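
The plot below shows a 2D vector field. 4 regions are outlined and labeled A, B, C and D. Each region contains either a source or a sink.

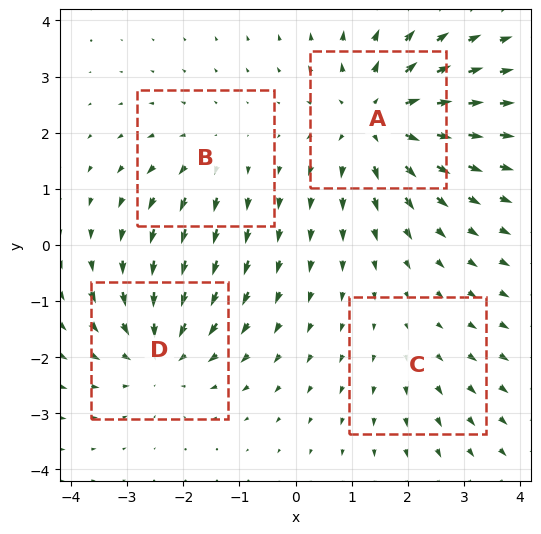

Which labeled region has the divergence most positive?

Divergence at each region's feature centre — A: about +6, B: about +3, C: about +2, D: about -5. Region A is most positive.

A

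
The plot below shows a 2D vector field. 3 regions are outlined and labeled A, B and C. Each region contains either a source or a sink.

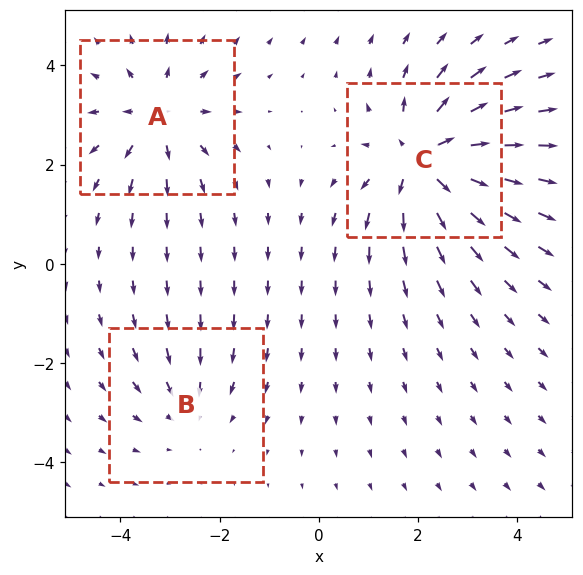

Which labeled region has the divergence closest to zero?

Divergence at each region's feature centre — A: about +4, B: about -2, C: about +6. Region B is closest to zero.

B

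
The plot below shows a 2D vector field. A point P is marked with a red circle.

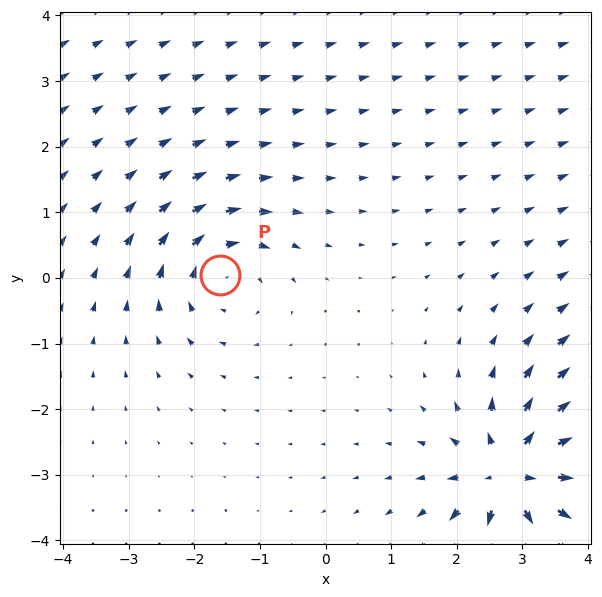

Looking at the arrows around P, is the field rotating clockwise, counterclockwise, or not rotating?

Near P at (-1.6, 0.0) the arrows circulate clockwise. The curl (z-component) there is about -4; negative curl means clockwise rotation.

clockwise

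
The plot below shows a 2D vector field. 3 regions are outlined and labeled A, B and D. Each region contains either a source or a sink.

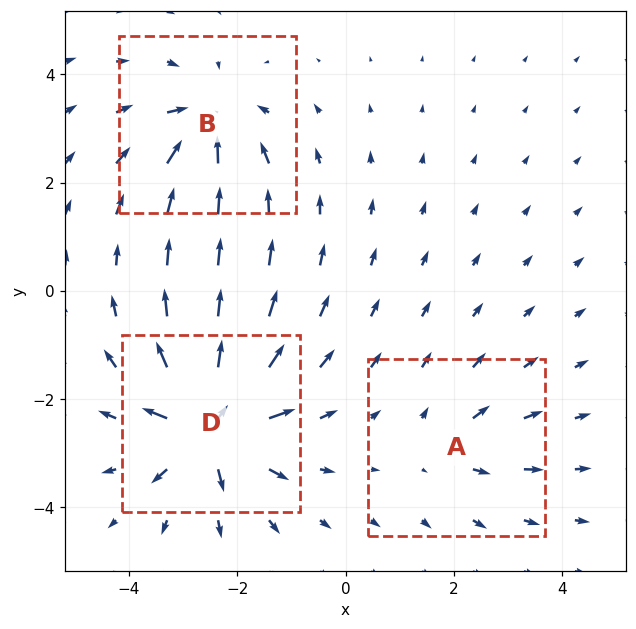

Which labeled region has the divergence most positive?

D

Divergence at each region's feature centre — A: about +2, B: about -4, D: about +7. Region D is most positive.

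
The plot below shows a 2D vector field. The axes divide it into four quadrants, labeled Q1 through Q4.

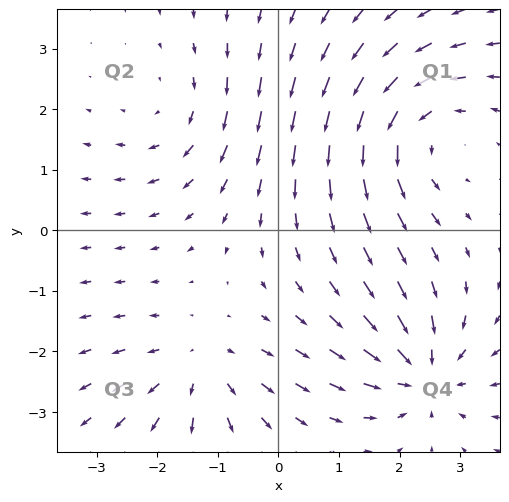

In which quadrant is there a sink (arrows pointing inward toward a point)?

The sink sits at approximately (2.4, -2.4), which lies in quadrant Q4. The divergence there is about -5, negative as expected for a sink.

Q4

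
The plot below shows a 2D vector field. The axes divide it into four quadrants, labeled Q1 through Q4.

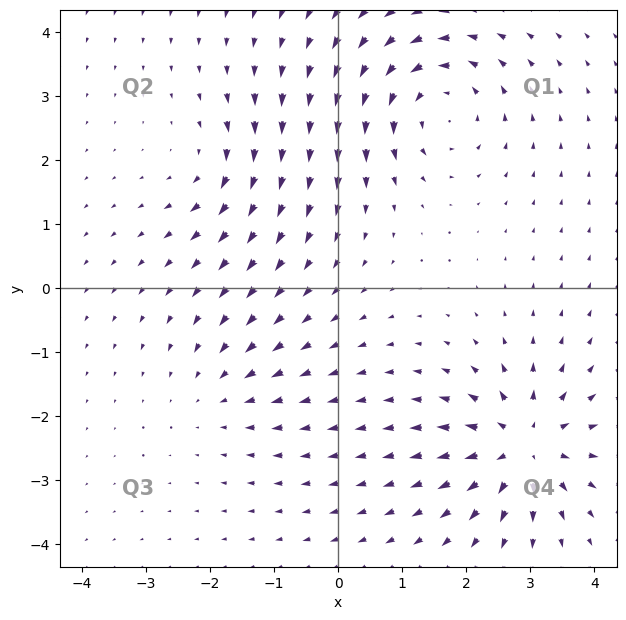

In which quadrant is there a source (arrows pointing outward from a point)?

The source sits at approximately (2.9, -2.5), which lies in quadrant Q4. The divergence there is about +6, positive as expected for a source.

Q4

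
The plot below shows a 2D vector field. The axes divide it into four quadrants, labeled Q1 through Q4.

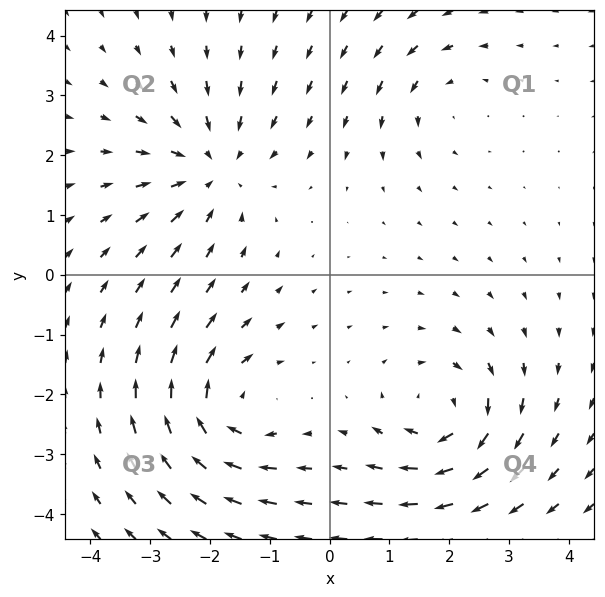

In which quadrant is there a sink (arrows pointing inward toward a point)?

Q2

The sink sits at approximately (-2.0, 1.8), which lies in quadrant Q2. The divergence there is about -4, negative as expected for a sink.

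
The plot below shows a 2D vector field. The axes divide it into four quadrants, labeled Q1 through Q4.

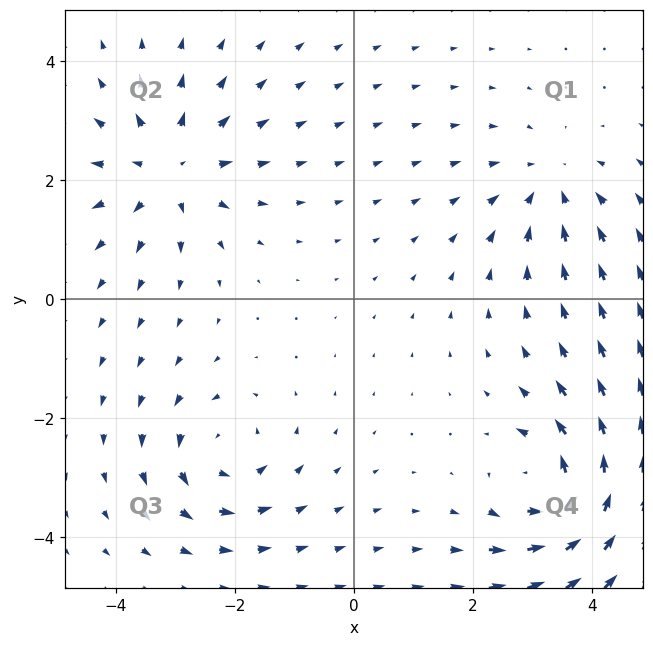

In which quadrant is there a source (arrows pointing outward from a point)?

The source sits at approximately (-3.1, 2.2), which lies in quadrant Q2. The divergence there is about +4, positive as expected for a source.

Q2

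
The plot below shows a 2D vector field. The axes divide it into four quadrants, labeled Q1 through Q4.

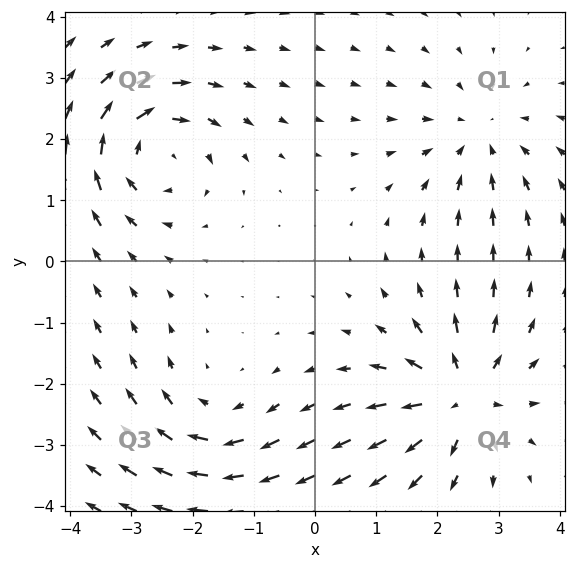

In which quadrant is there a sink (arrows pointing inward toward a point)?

Q1

The sink sits at approximately (2.7, 2.0), which lies in quadrant Q1. The divergence there is about -4, negative as expected for a sink.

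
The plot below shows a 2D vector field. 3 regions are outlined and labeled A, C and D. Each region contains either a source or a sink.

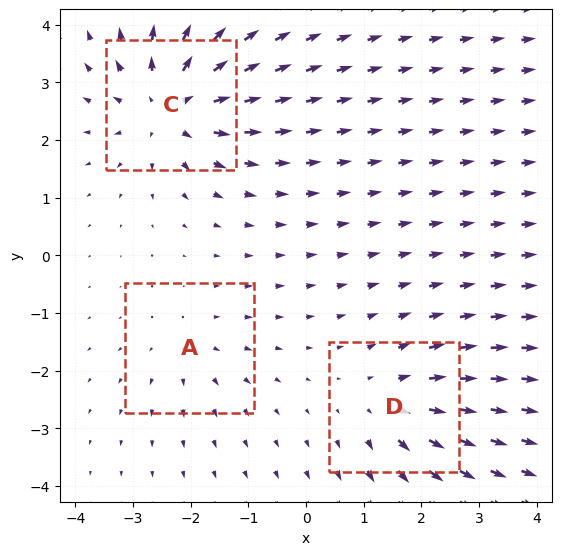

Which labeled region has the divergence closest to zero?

A

Divergence at each region's feature centre — A: about +2, C: about +5, D: about +3. Region A is closest to zero.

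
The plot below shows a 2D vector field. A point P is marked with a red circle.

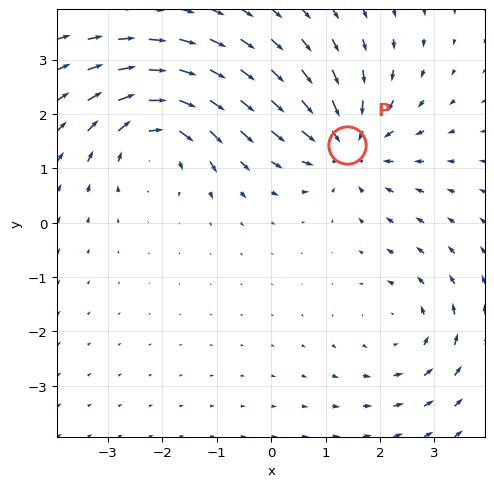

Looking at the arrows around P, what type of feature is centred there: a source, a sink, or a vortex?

At P (1.4, 1.4) the arrows converge inward. Divergence about -4, curl ≈0 — negative divergence with near-zero curl is a sink.

sink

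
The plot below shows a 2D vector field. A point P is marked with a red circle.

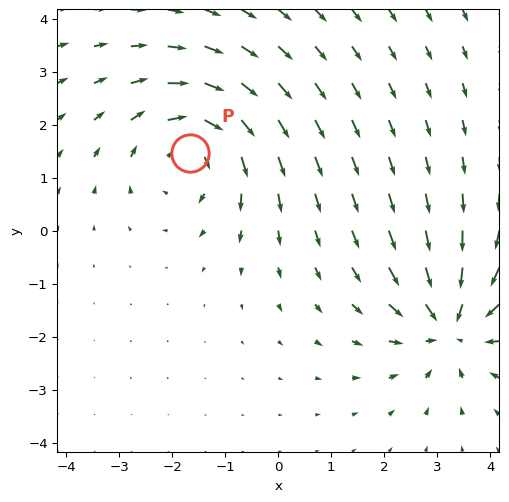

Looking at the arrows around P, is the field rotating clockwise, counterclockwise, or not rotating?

clockwise

Near P at (-1.7, 1.5) the arrows circulate clockwise. The curl (z-component) there is about -4; negative curl means clockwise rotation.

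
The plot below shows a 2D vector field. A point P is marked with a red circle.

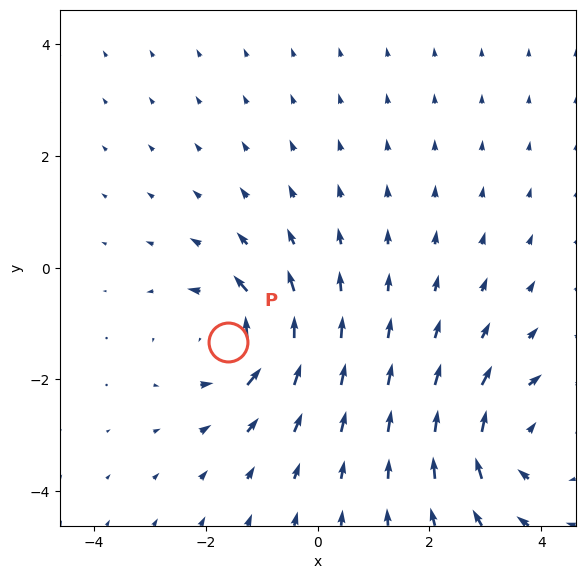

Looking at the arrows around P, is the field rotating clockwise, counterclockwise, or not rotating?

Near P at (-1.6, -1.3) the arrows circulate counterclockwise. The curl (z-component) there is about +7; positive curl means counterclockwise rotation.

counterclockwise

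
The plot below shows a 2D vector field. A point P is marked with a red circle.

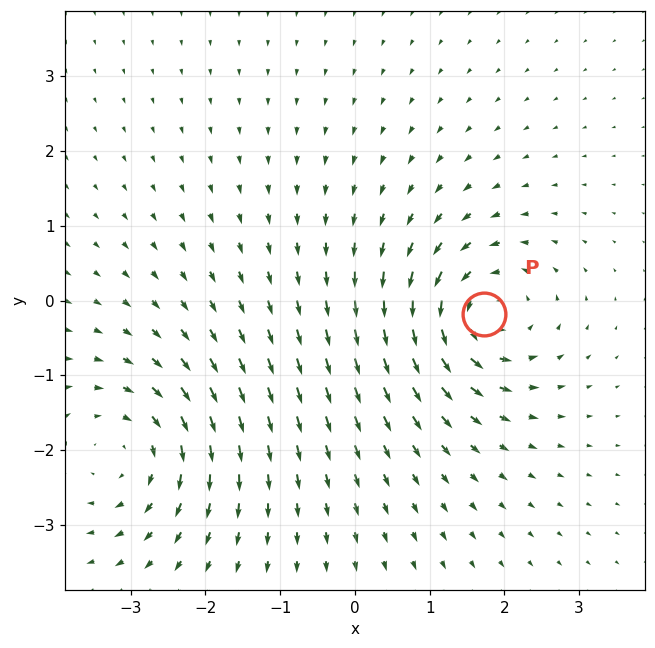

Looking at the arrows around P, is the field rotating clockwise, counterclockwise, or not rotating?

counterclockwise

Near P at (1.7, -0.2) the arrows circulate counterclockwise. The curl (z-component) there is about +5; positive curl means counterclockwise rotation.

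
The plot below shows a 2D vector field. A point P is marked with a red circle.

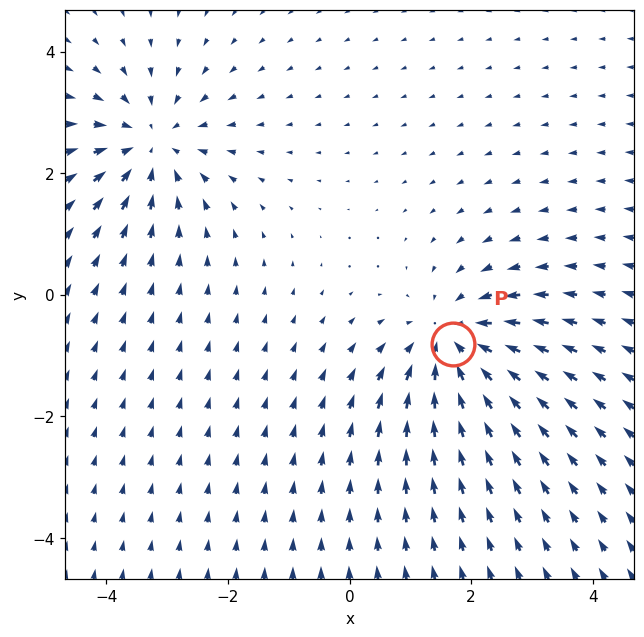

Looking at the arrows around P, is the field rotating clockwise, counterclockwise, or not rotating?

not rotating

Near P at (1.7, -0.8) the arrows show no circulation. The curl there is ≈0.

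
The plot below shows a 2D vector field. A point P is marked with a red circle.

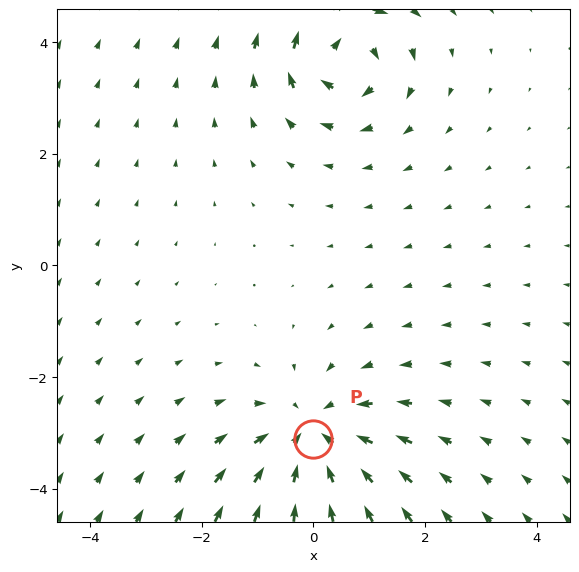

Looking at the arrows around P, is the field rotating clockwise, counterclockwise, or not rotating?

Near P at (-0.0, -3.1) the arrows show no circulation. The curl there is ≈0.

not rotating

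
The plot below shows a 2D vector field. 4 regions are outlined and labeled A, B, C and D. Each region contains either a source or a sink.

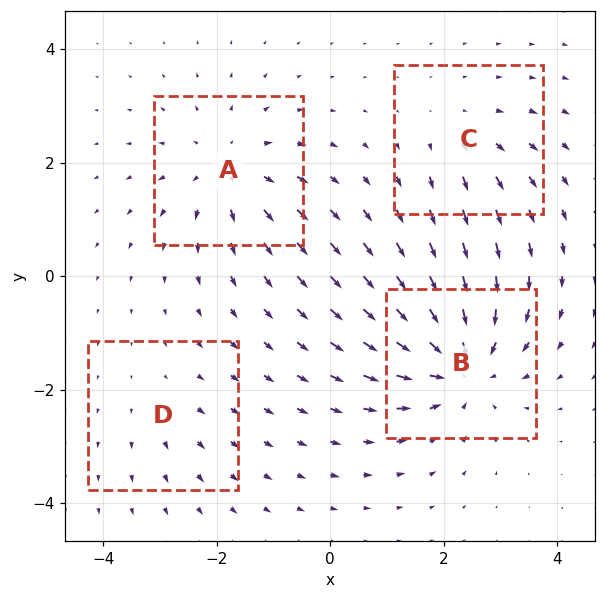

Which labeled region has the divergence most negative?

Divergence at each region's feature centre — A: about +4, B: about -6, C: about +3, D: about +2. Region B is most negative.

B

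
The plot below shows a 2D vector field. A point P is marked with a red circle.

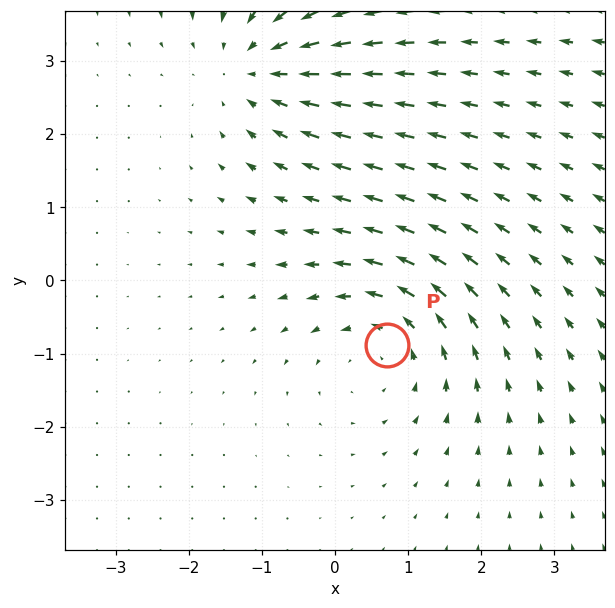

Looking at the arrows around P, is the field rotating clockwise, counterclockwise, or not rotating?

Near P at (0.7, -0.9) the arrows circulate counterclockwise. The curl (z-component) there is about +4; positive curl means counterclockwise rotation.

counterclockwise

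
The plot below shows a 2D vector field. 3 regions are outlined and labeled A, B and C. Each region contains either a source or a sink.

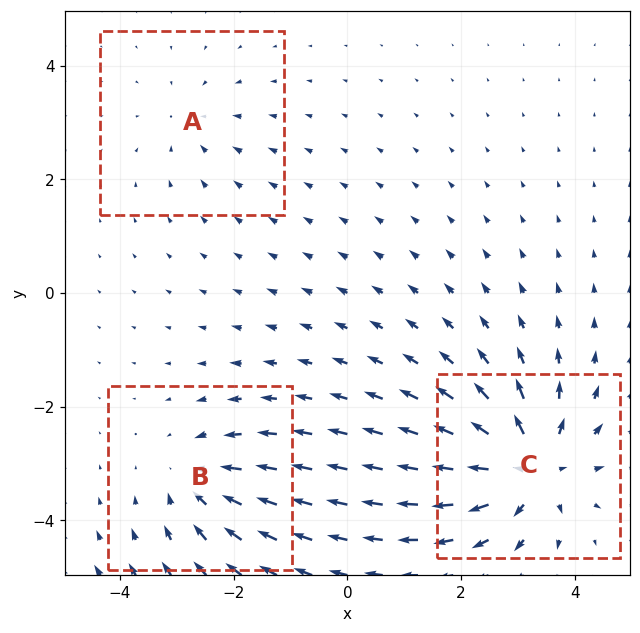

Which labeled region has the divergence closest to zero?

A

Divergence at each region's feature centre — A: about -2, B: about -3, C: about +6. Region A is closest to zero.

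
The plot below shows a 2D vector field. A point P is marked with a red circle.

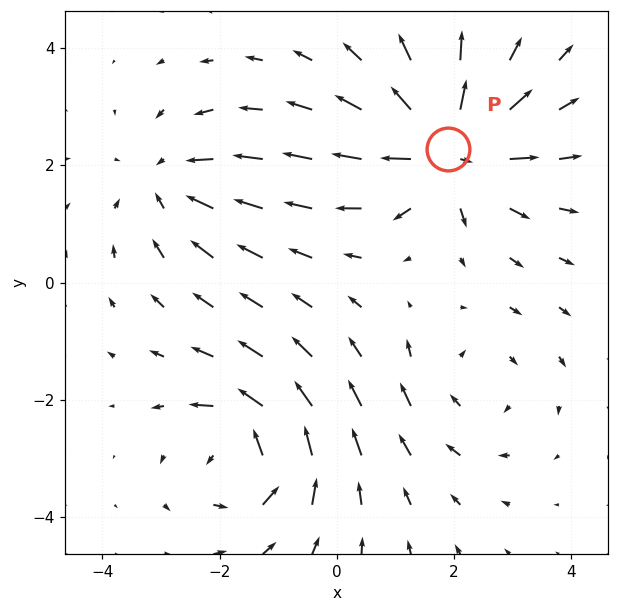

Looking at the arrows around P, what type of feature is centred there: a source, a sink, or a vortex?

At P (1.9, 2.3) the arrows spread outward. Divergence about +6, curl ≈0 — positive divergence with near-zero curl is a source.

source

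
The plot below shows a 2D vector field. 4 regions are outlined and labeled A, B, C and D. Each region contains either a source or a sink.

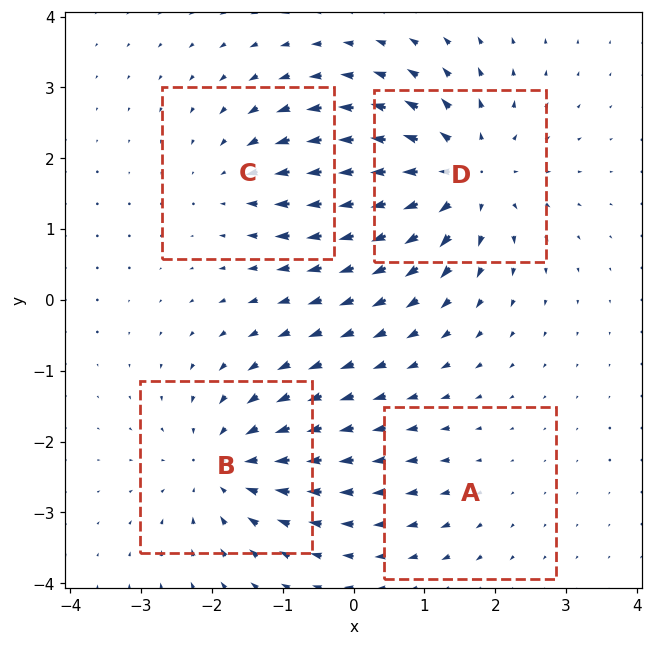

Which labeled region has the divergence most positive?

D

Divergence at each region's feature centre — A: about +2, B: about -5, C: about -3, D: about +6. Region D is most positive.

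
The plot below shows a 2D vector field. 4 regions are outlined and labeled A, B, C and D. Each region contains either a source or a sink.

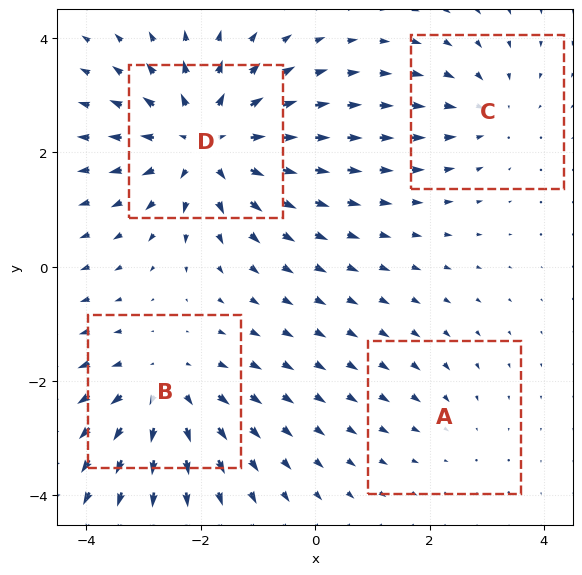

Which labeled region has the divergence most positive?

D

Divergence at each region's feature centre — A: about -2, B: about +4, C: about -3, D: about +6. Region D is most positive.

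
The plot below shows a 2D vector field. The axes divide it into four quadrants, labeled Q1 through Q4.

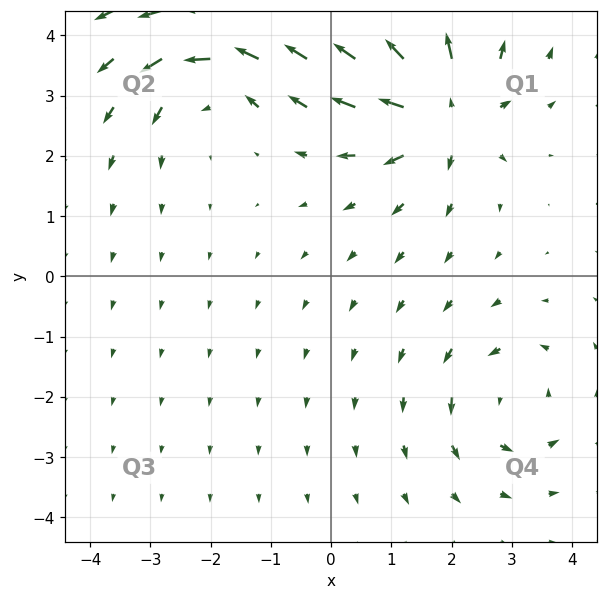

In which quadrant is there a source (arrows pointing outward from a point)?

The source sits at approximately (1.9, 2.7), which lies in quadrant Q1. The divergence there is about +7, positive as expected for a source.

Q1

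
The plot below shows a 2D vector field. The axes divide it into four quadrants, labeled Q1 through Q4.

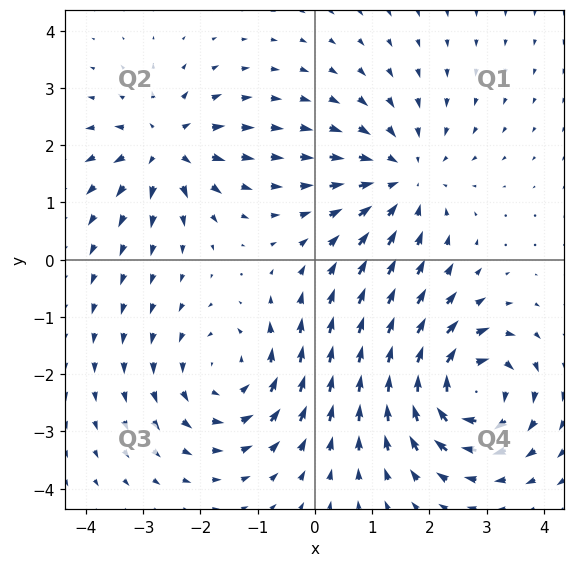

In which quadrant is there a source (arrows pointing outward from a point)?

The source sits at approximately (-2.6, 2.0), which lies in quadrant Q2. The divergence there is about +4, positive as expected for a source.

Q2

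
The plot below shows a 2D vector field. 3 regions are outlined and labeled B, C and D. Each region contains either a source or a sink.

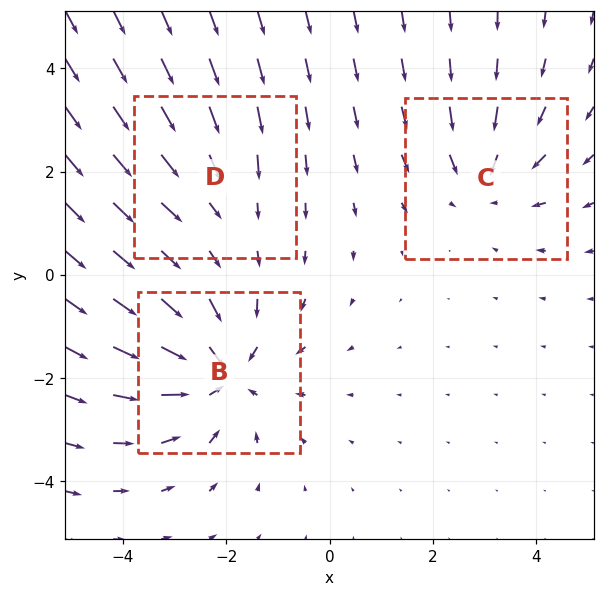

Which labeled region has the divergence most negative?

Divergence at each region's feature centre — B: about -4, C: about -3, D: about -2. Region B is most negative.

B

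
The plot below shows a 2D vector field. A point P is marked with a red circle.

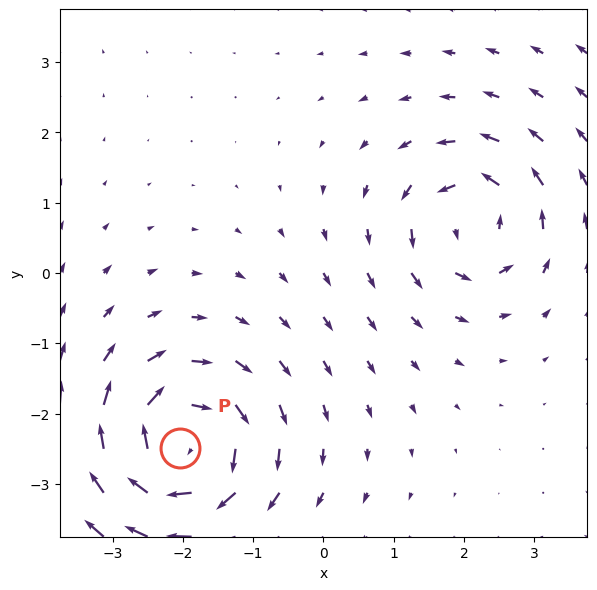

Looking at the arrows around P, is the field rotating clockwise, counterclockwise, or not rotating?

Near P at (-2.0, -2.5) the arrows circulate clockwise. The curl (z-component) there is about -5; negative curl means clockwise rotation.

clockwise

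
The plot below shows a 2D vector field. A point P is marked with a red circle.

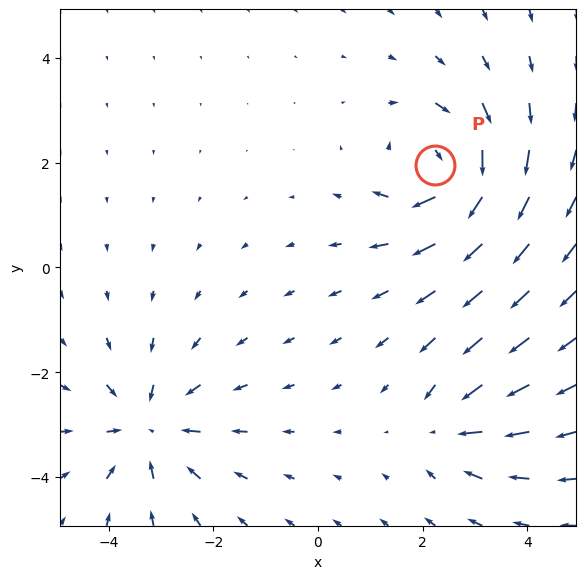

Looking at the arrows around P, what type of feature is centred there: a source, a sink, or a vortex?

At P (2.2, 2.0) the arrows circulate clockwise. Divergence ≈0, curl about -6 — near-zero divergence with nonzero curl is a vortex.

vortex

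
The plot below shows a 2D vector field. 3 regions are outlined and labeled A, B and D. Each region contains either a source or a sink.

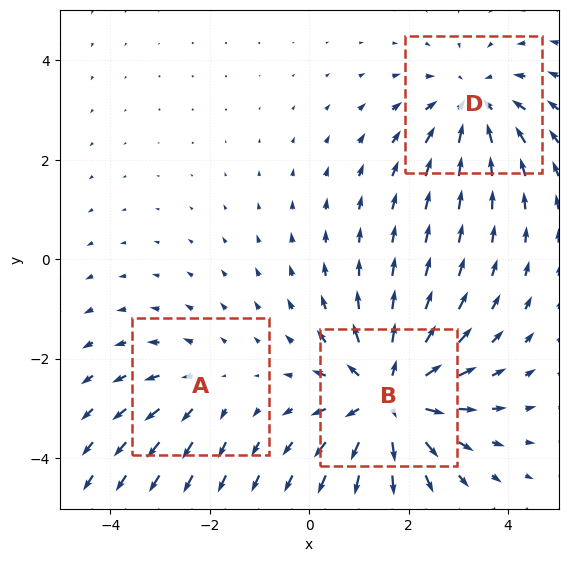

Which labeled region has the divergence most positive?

B

Divergence at each region's feature centre — A: about +2, B: about +4, D: about -3. Region B is most positive.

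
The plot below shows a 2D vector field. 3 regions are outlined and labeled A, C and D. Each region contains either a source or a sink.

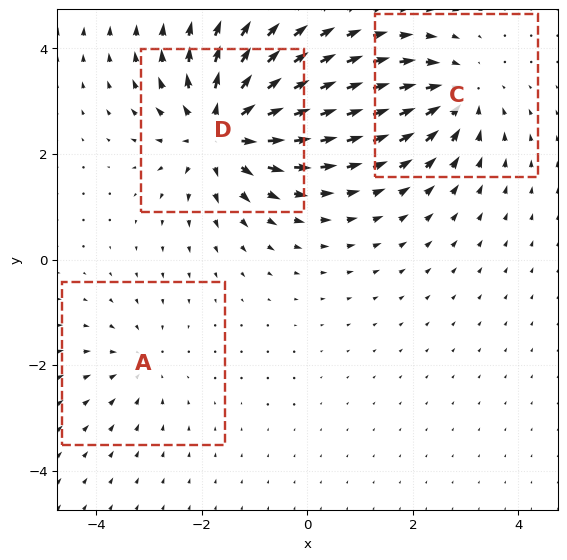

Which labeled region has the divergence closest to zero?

Divergence at each region's feature centre — A: about -2, C: about -3, D: about +5. Region A is closest to zero.

A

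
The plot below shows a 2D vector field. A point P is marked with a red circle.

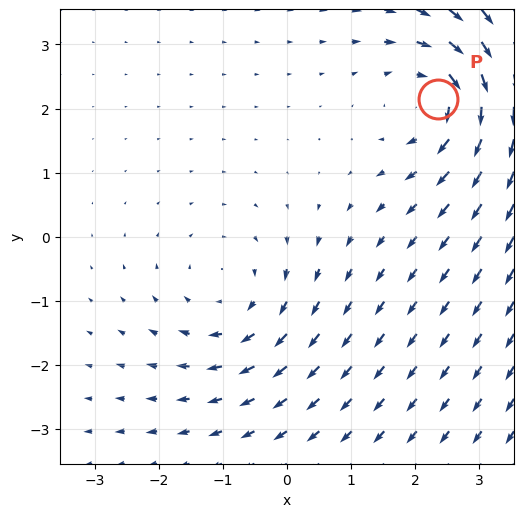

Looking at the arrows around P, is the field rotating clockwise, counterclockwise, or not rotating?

clockwise

Near P at (2.4, 2.1) the arrows circulate clockwise. The curl (z-component) there is about -4; negative curl means clockwise rotation.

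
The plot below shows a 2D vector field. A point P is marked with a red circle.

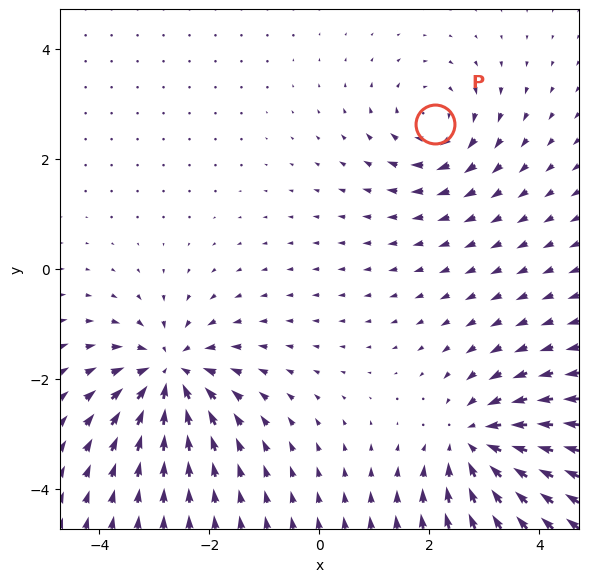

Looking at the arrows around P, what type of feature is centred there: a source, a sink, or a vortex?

vortex

At P (2.1, 2.6) the arrows circulate clockwise. Divergence ≈0, curl about -4 — near-zero divergence with nonzero curl is a vortex.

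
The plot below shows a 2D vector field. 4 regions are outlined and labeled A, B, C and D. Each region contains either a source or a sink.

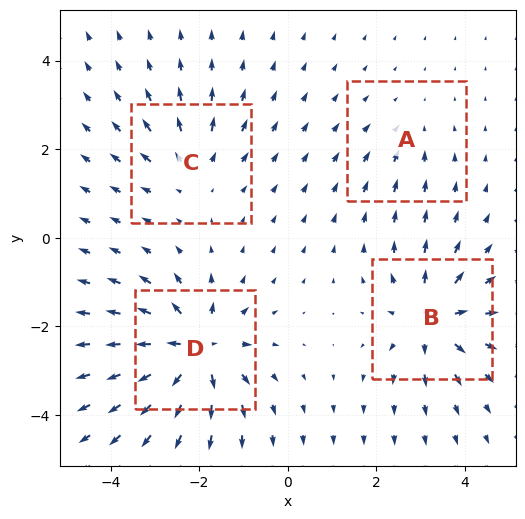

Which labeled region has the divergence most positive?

D

Divergence at each region's feature centre — A: about -2, B: about +6, C: about +4, D: about +8. Region D is most positive.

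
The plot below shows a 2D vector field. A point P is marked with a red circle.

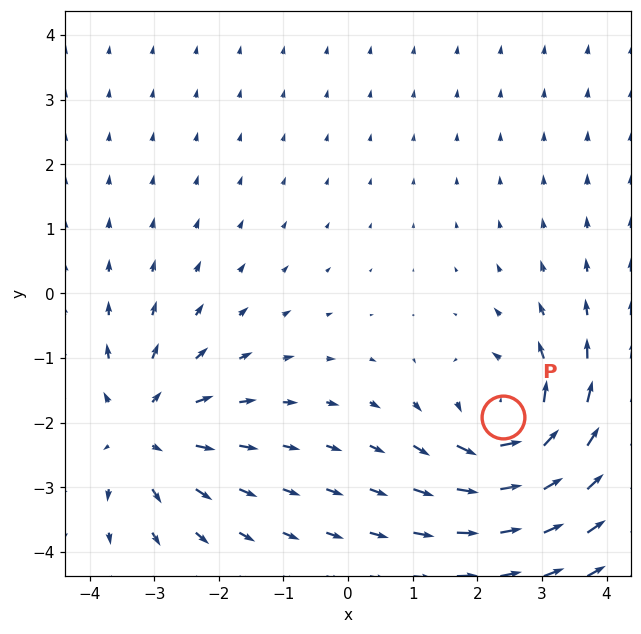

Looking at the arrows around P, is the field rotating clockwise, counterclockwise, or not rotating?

counterclockwise

Near P at (2.4, -1.9) the arrows circulate counterclockwise. The curl (z-component) there is about +5; positive curl means counterclockwise rotation.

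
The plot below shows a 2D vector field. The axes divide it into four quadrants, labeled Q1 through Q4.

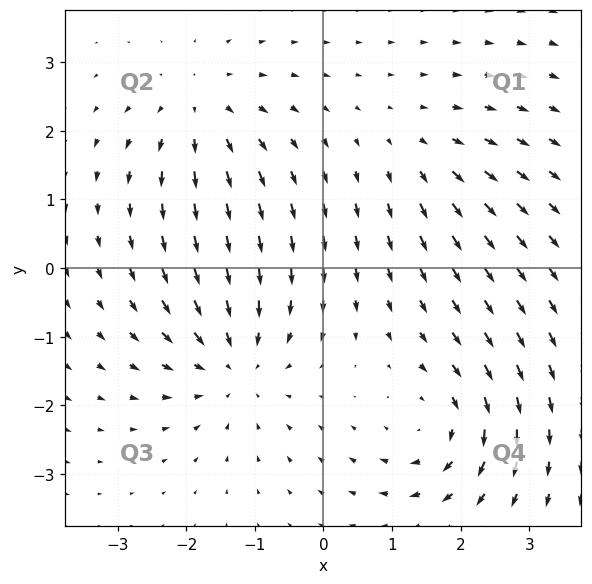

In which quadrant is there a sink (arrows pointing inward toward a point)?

The sink sits at approximately (-1.3, -1.4), which lies in quadrant Q3. The divergence there is about -5, negative as expected for a sink.

Q3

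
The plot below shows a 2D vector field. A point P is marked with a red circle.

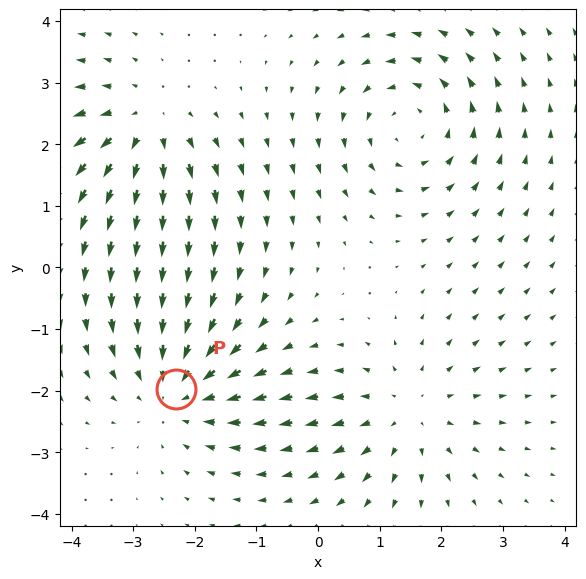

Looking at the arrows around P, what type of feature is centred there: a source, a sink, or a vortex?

sink

At P (-2.3, -2.0) the arrows converge inward. Divergence about -4, curl ≈0 — negative divergence with near-zero curl is a sink.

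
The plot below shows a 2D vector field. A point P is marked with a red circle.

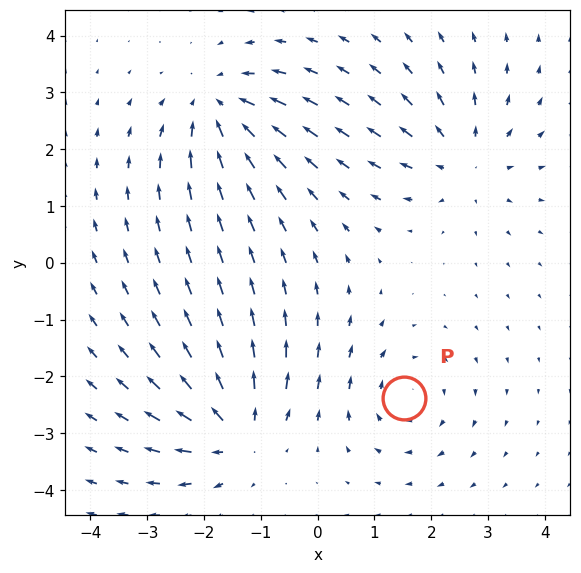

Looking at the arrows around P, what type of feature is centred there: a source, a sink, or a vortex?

vortex

At P (1.5, -2.4) the arrows circulate clockwise. Divergence ≈0, curl about -3 — near-zero divergence with nonzero curl is a vortex.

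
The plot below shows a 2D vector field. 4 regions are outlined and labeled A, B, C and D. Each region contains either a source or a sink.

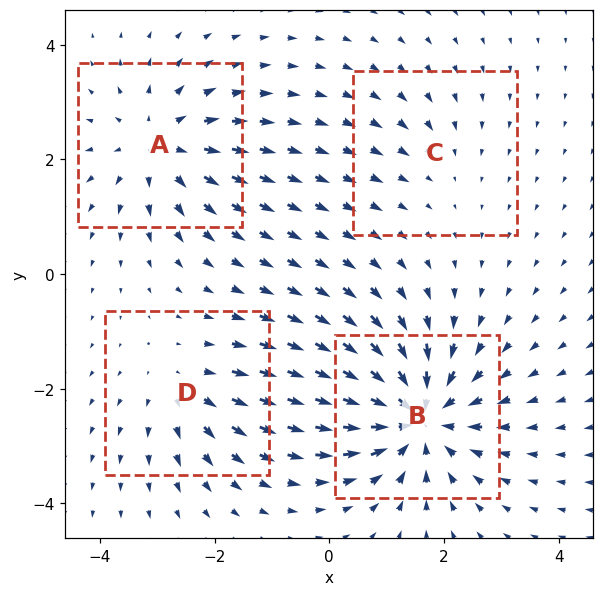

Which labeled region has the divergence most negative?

B

Divergence at each region's feature centre — A: about +5, B: about -7, C: about -2, D: about +3. Region B is most negative.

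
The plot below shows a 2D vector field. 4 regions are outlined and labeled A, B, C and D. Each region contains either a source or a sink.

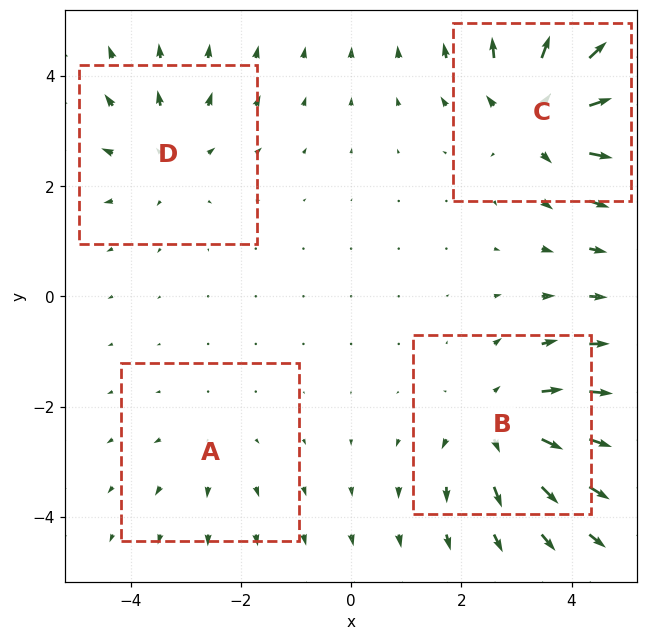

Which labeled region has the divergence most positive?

Divergence at each region's feature centre — A: about +2, B: about +5, C: about +6, D: about +3. Region C is most positive.

C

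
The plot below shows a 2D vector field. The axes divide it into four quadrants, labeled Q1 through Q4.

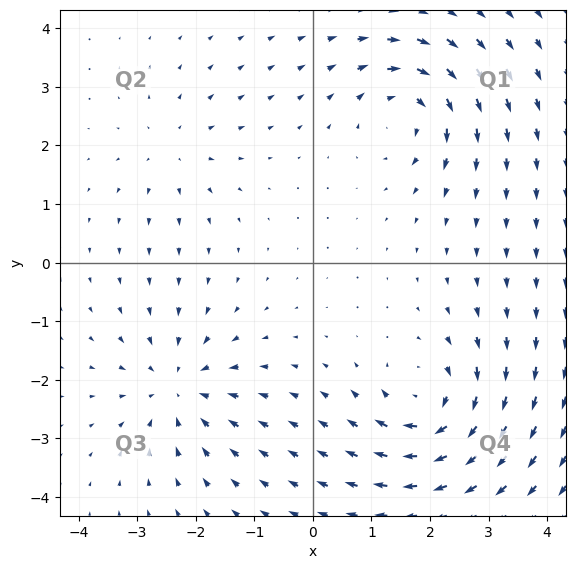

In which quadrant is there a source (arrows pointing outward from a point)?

The source sits at approximately (-2.4, 1.9), which lies in quadrant Q2. The divergence there is about +3, positive as expected for a source.

Q2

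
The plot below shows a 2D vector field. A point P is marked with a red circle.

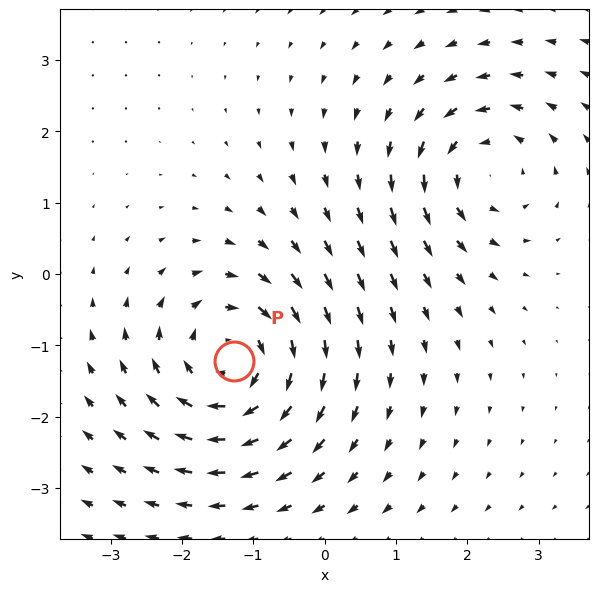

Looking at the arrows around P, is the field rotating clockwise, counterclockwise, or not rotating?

Near P at (-1.3, -1.2) the arrows circulate clockwise. The curl (z-component) there is about -5; negative curl means clockwise rotation.

clockwise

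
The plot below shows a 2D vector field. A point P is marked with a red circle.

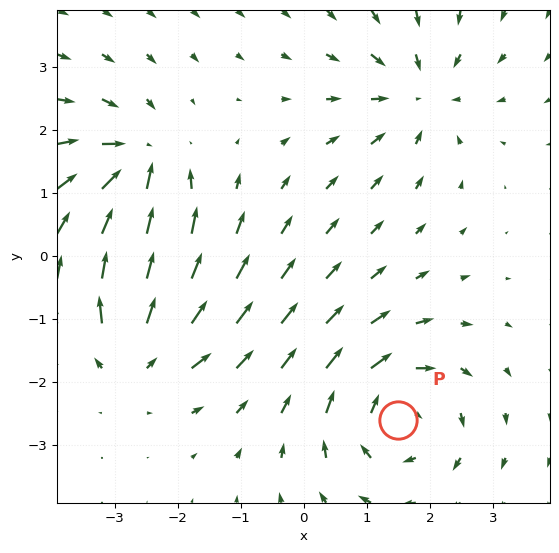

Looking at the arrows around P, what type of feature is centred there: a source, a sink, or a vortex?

vortex

At P (1.5, -2.6) the arrows circulate clockwise. Divergence ≈0, curl about -5 — near-zero divergence with nonzero curl is a vortex.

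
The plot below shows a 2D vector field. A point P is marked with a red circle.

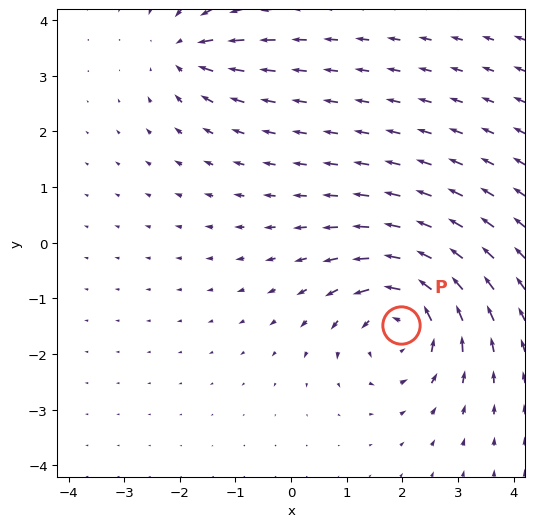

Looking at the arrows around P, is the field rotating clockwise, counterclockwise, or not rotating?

counterclockwise

Near P at (2.0, -1.5) the arrows circulate counterclockwise. The curl (z-component) there is about +5; positive curl means counterclockwise rotation.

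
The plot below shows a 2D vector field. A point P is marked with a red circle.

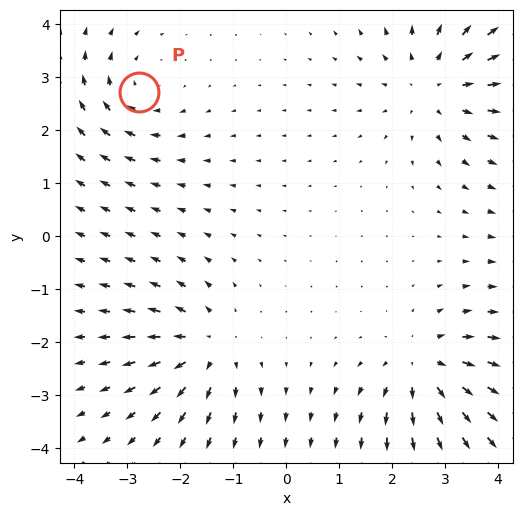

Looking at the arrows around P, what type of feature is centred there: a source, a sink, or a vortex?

vortex

At P (-2.8, 2.7) the arrows circulate clockwise. Divergence ≈0, curl about -3 — near-zero divergence with nonzero curl is a vortex.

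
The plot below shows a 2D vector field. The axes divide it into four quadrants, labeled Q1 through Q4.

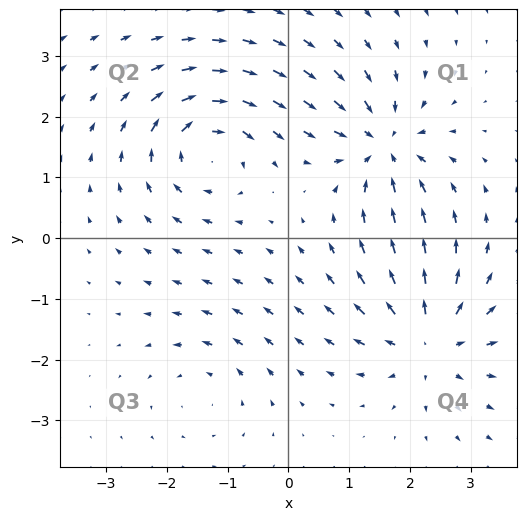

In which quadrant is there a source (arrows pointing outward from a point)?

Q4

The source sits at approximately (2.3, -1.7), which lies in quadrant Q4. The divergence there is about +5, positive as expected for a source.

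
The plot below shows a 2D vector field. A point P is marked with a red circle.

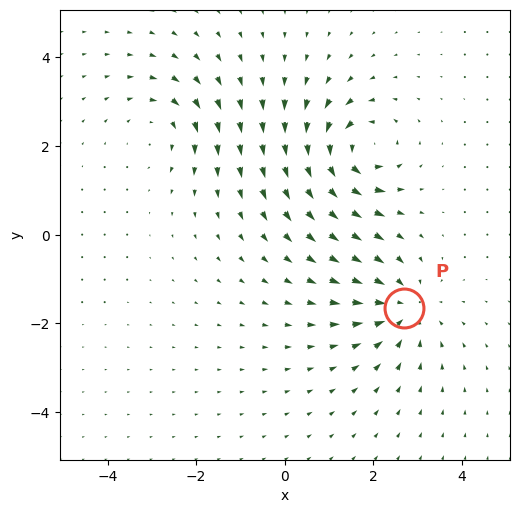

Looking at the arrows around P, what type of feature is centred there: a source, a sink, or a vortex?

sink

At P (2.7, -1.7) the arrows converge inward. Divergence about -4, curl ≈0 — negative divergence with near-zero curl is a sink.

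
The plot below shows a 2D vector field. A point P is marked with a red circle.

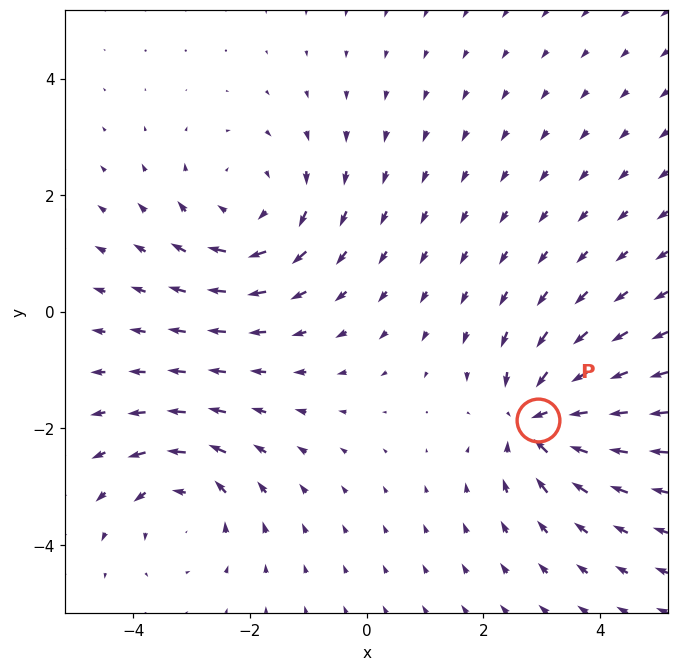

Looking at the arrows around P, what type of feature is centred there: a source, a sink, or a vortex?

At P (2.9, -1.8) the arrows converge inward. Divergence about -5, curl ≈0 — negative divergence with near-zero curl is a sink.

sink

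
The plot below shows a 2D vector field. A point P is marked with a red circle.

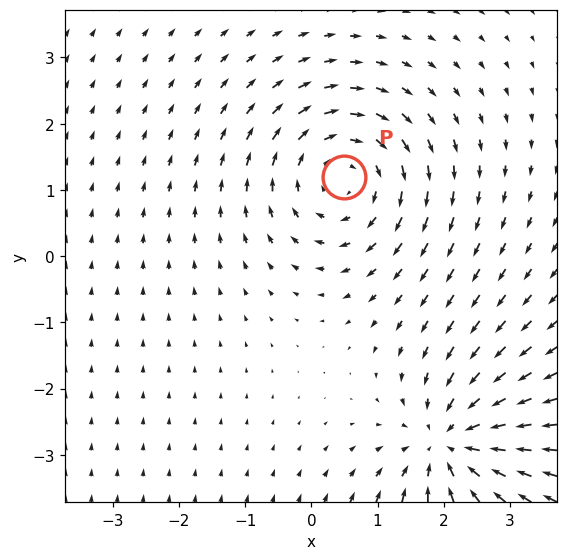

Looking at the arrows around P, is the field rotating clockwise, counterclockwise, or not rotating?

clockwise

Near P at (0.5, 1.2) the arrows circulate clockwise. The curl (z-component) there is about -3; negative curl means clockwise rotation.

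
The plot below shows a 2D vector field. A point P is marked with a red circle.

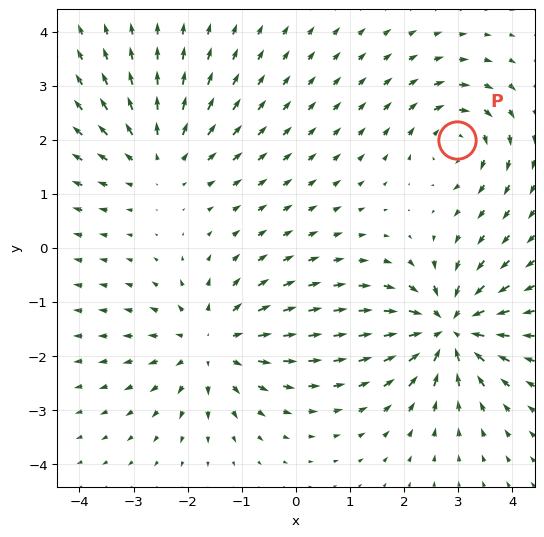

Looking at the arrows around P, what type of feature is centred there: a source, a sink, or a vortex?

At P (3.0, 2.0) the arrows circulate clockwise. Divergence ≈0, curl about -4 — near-zero divergence with nonzero curl is a vortex.

vortex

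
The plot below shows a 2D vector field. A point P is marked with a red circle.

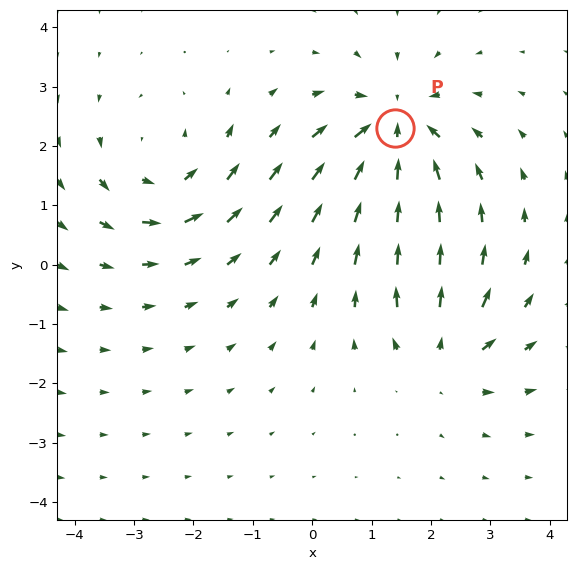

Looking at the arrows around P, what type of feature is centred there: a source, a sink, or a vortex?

At P (1.4, 2.3) the arrows converge inward. Divergence about -5, curl ≈0 — negative divergence with near-zero curl is a sink.

sink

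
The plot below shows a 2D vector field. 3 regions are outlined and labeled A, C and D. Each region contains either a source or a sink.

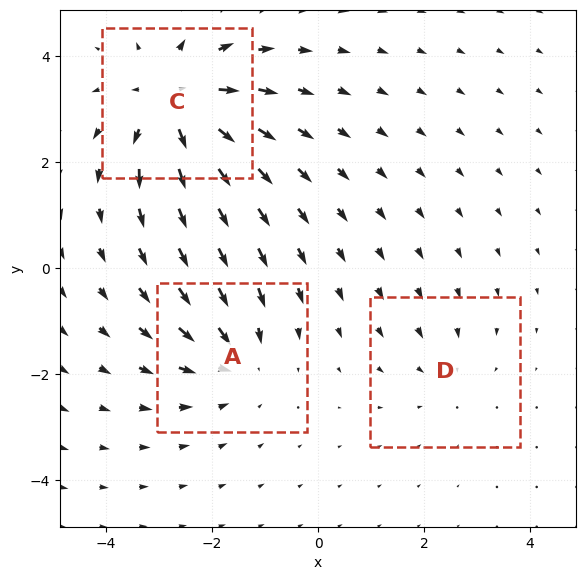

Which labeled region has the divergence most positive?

Divergence at each region's feature centre — A: about -3, C: about +5, D: about -2. Region C is most positive.

C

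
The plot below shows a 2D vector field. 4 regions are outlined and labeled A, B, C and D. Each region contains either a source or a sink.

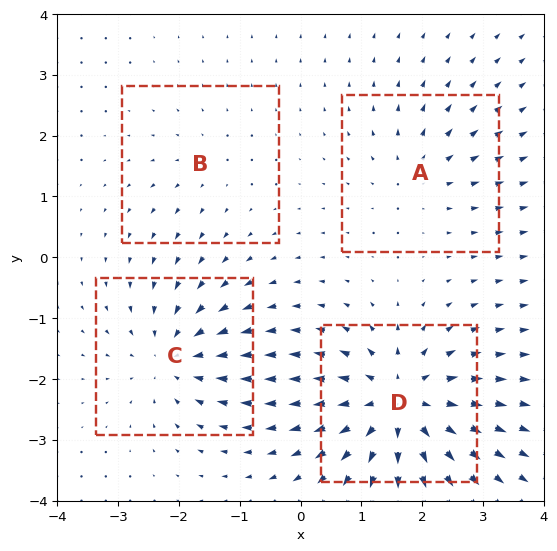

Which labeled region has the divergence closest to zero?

Divergence at each region's feature centre — A: about +4, B: about +2, C: about -5, D: about +8. Region B is closest to zero.

B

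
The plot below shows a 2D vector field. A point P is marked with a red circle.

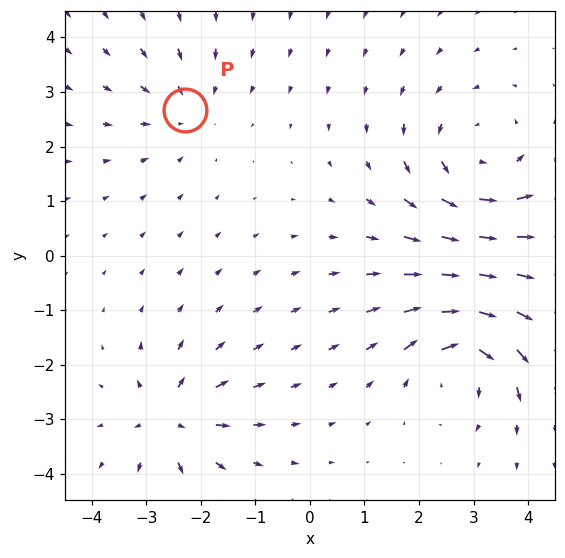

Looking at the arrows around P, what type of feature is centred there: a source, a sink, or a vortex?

sink

At P (-2.3, 2.7) the arrows converge inward. Divergence about -3, curl ≈0 — negative divergence with near-zero curl is a sink.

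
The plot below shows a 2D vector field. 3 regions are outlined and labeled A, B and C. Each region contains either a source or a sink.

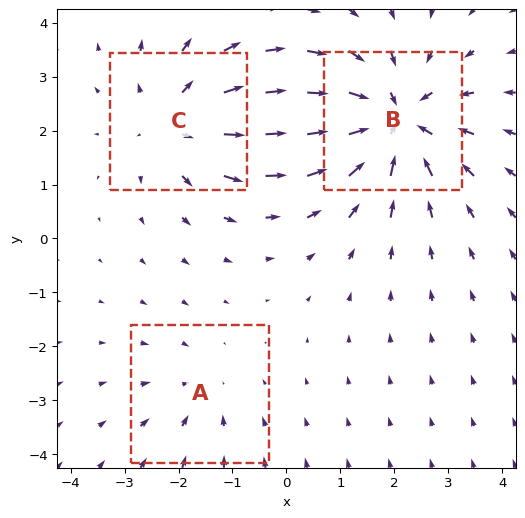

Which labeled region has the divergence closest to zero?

A

Divergence at each region's feature centre — A: about -2, B: about -4, C: about +3. Region A is closest to zero.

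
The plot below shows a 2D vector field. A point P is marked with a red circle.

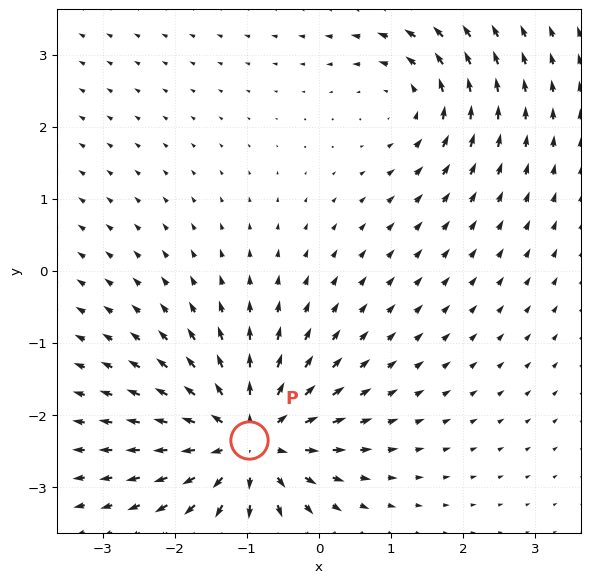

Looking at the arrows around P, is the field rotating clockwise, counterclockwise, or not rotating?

not rotating

Near P at (-1.0, -2.3) the arrows show no circulation. The curl there is ≈0.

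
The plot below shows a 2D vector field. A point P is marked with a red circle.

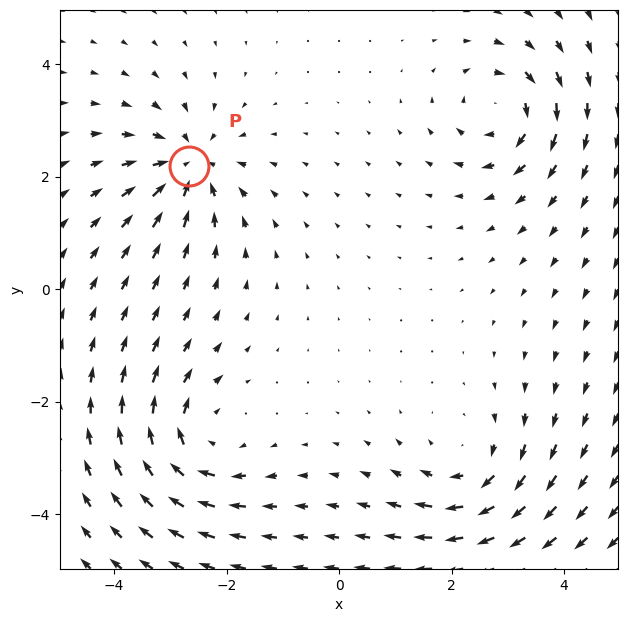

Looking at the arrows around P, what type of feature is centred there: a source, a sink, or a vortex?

At P (-2.7, 2.2) the arrows converge inward. Divergence about -6, curl ≈0 — negative divergence with near-zero curl is a sink.

sink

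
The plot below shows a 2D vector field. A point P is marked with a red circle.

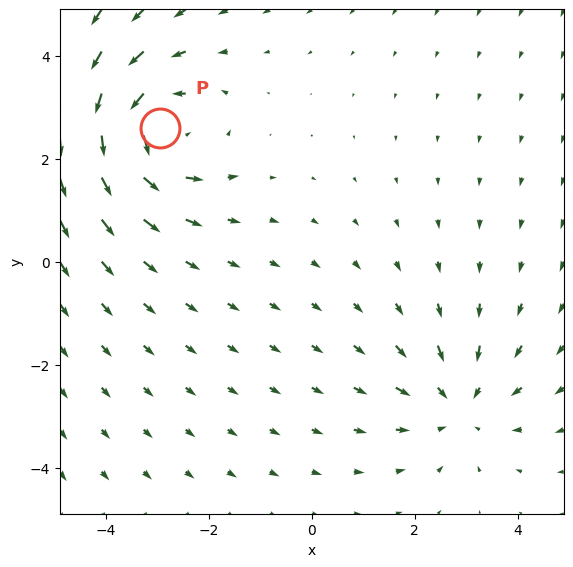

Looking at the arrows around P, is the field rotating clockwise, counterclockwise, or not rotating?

Near P at (-2.9, 2.6) the arrows circulate counterclockwise. The curl (z-component) there is about +4; positive curl means counterclockwise rotation.

counterclockwise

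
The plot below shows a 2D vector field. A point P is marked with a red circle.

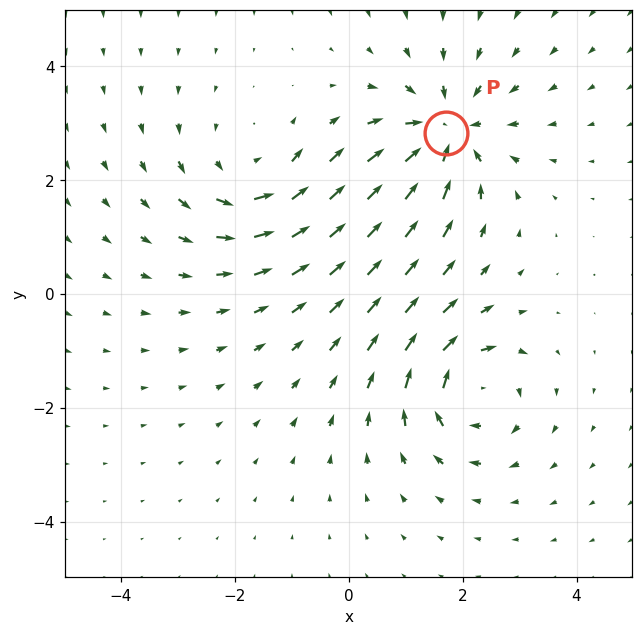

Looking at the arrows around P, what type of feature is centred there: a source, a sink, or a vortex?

At P (1.7, 2.8) the arrows converge inward. Divergence about -5, curl ≈0 — negative divergence with near-zero curl is a sink.

sink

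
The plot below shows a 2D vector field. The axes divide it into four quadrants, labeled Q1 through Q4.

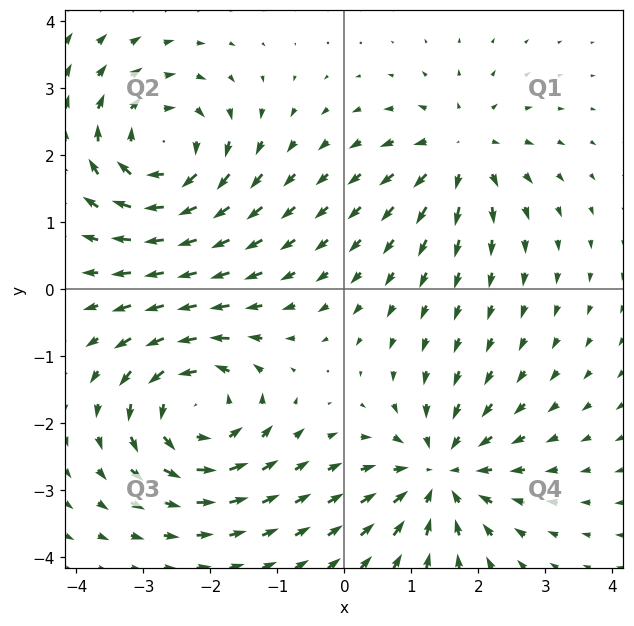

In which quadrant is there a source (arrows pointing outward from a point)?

Q1

The source sits at approximately (1.7, 2.1), which lies in quadrant Q1. The divergence there is about +4, positive as expected for a source.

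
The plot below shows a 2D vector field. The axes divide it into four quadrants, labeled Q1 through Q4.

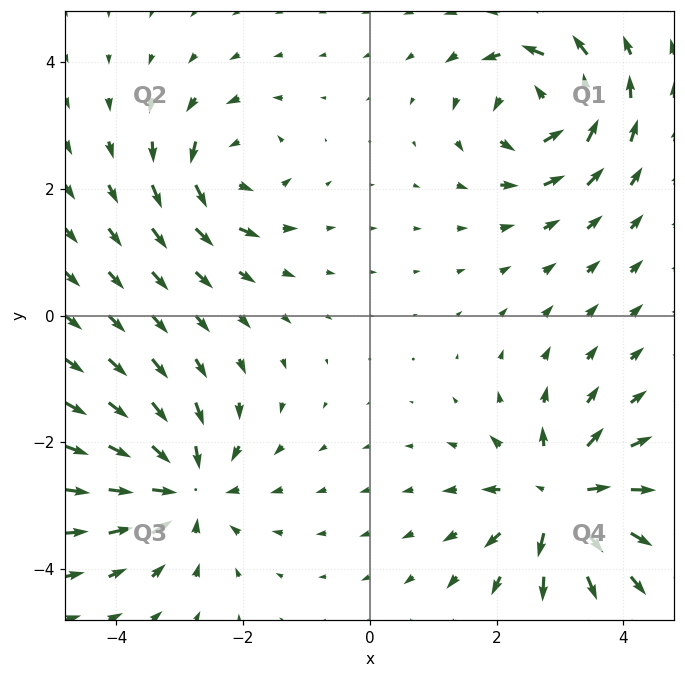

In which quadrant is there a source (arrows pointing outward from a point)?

Q4

The source sits at approximately (3.0, -2.9), which lies in quadrant Q4. The divergence there is about +5, positive as expected for a source.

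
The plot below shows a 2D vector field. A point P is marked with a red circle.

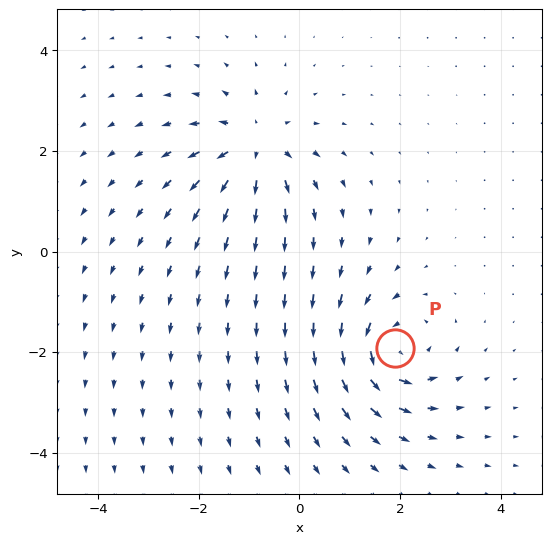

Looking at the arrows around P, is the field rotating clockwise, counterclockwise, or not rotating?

counterclockwise

Near P at (1.9, -1.9) the arrows circulate counterclockwise. The curl (z-component) there is about +4; positive curl means counterclockwise rotation.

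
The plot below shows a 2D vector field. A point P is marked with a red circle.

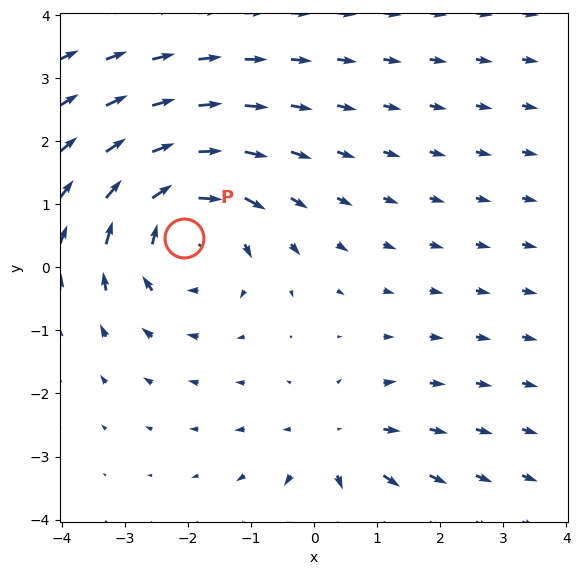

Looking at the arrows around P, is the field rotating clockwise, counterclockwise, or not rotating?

Near P at (-2.1, 0.5) the arrows circulate clockwise. The curl (z-component) there is about -4; negative curl means clockwise rotation.

clockwise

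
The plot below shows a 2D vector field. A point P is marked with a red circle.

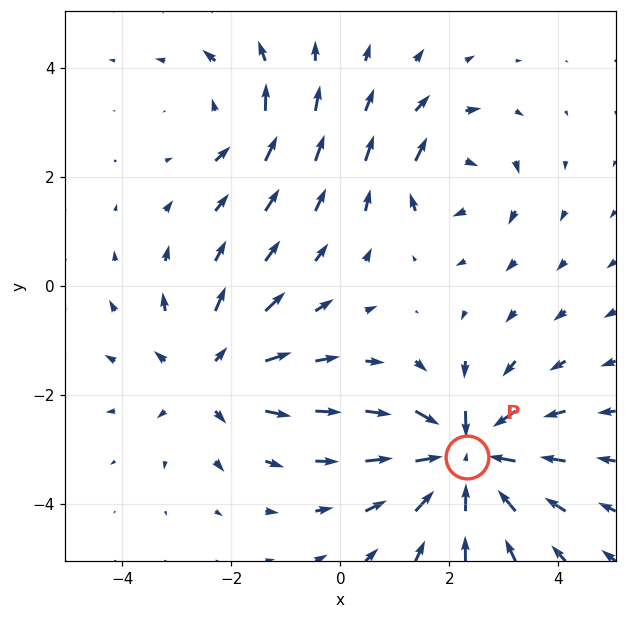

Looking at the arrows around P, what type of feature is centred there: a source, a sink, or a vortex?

At P (2.3, -3.1) the arrows converge inward. Divergence about -7, curl ≈0 — negative divergence with near-zero curl is a sink.

sink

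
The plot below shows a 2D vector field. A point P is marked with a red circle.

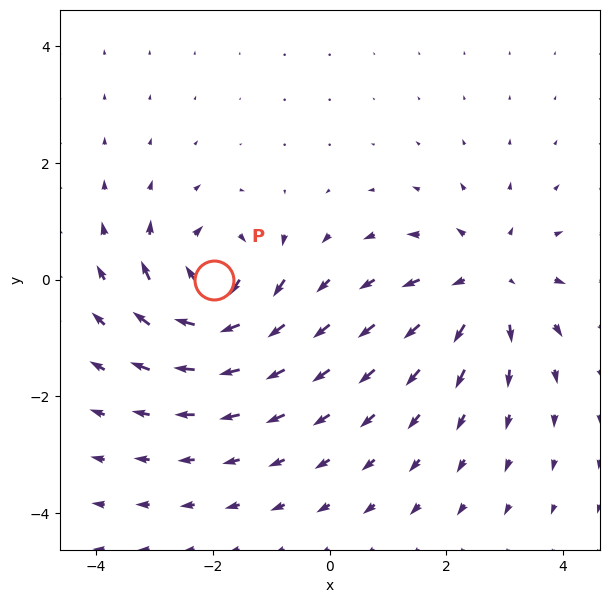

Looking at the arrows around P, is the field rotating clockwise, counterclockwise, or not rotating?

Near P at (-2.0, -0.0) the arrows circulate clockwise. The curl (z-component) there is about -6; negative curl means clockwise rotation.

clockwise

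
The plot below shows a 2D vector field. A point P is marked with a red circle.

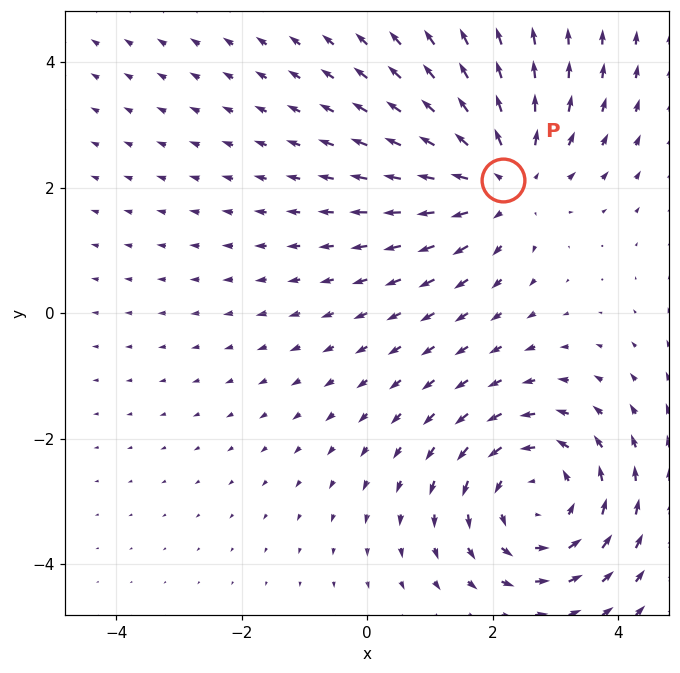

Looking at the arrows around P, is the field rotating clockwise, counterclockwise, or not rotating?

Near P at (2.2, 2.1) the arrows show no circulation. The curl there is ≈0.

not rotating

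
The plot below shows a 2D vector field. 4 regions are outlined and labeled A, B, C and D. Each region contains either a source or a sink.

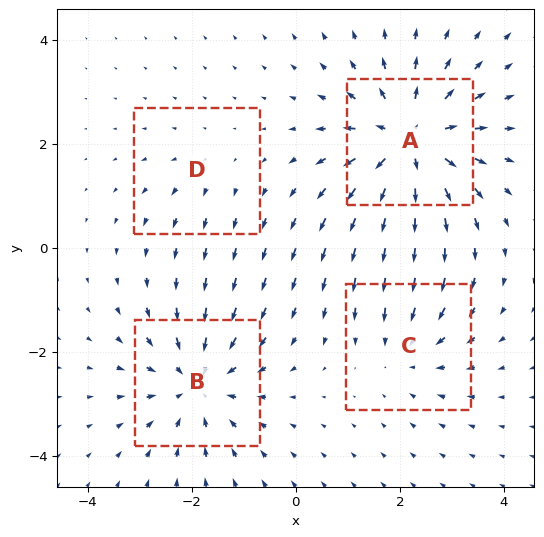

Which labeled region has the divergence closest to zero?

D

Divergence at each region's feature centre — A: about +6, B: about -5, C: about -3, D: about +2. Region D is closest to zero.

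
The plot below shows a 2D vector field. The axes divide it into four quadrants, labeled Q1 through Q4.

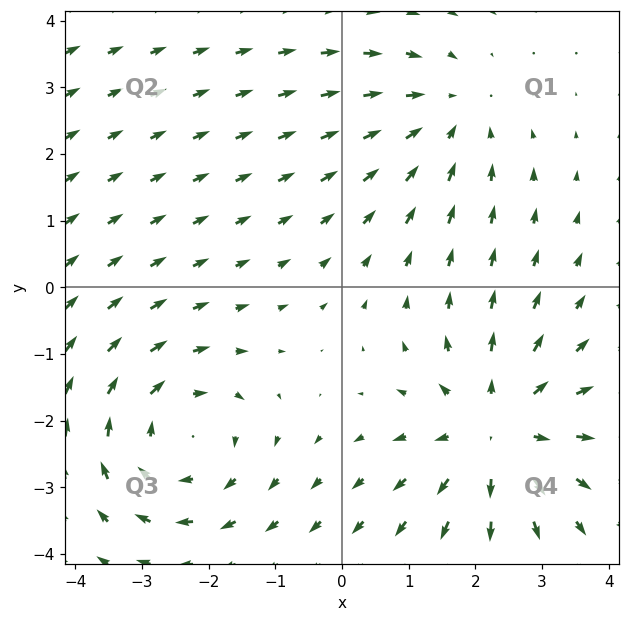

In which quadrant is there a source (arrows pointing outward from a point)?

Q4

The source sits at approximately (2.3, -2.1), which lies in quadrant Q4. The divergence there is about +4, positive as expected for a source.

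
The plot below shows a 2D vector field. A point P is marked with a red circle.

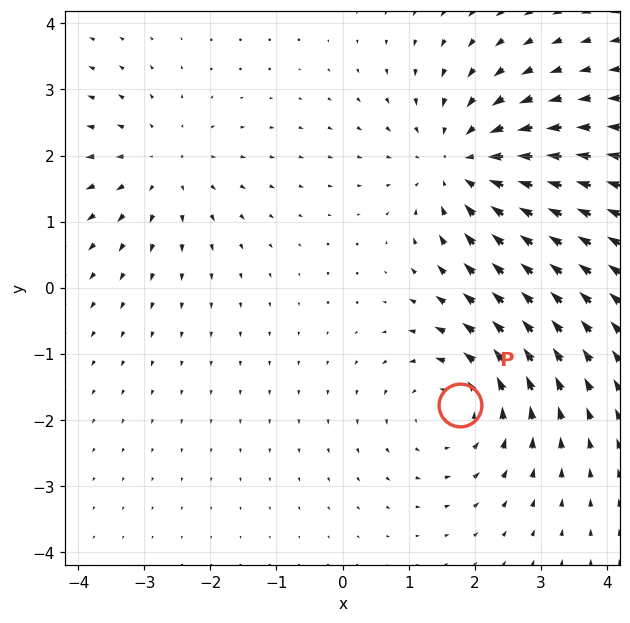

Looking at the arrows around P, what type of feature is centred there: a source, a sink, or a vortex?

vortex

At P (1.8, -1.8) the arrows circulate counterclockwise. Divergence ≈0, curl about +3 — near-zero divergence with nonzero curl is a vortex.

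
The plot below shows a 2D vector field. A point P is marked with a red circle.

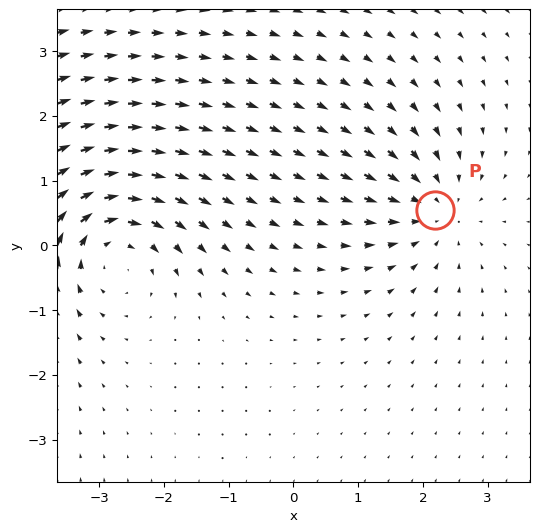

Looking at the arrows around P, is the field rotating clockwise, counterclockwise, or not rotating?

Near P at (2.2, 0.5) the arrows show no circulation. The curl there is ≈0.

not rotating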